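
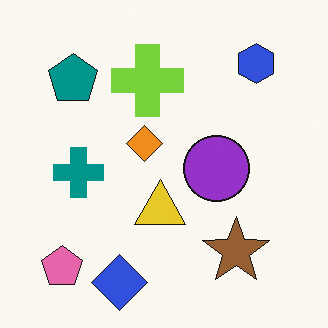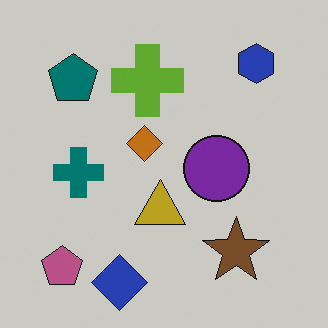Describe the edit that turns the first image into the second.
The image was darkened a little.

Every pixel — background and shapes alike — is uniformly darkened.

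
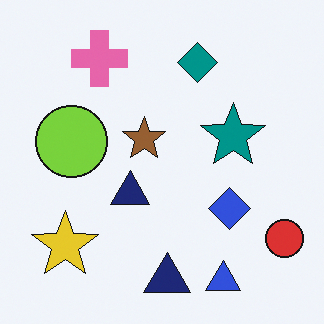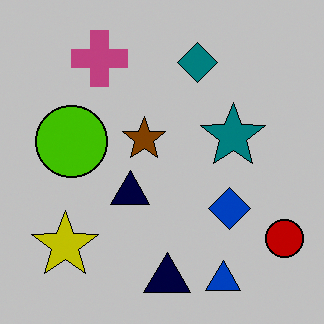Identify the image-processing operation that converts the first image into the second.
This is the original image heavily posterized to just a handful of flat colors.

Each flat color has snapped to a coarser quantized level — most visibly, the near-white background has dropped to a flat grey.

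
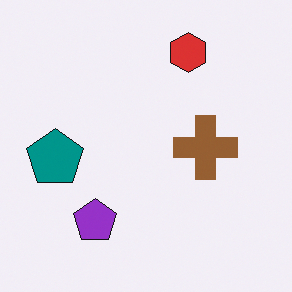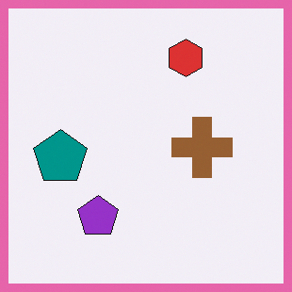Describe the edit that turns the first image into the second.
It was framed with a pink border.

A solid pink frame runs around the edge of the second image, with the content slightly shrunk inside it.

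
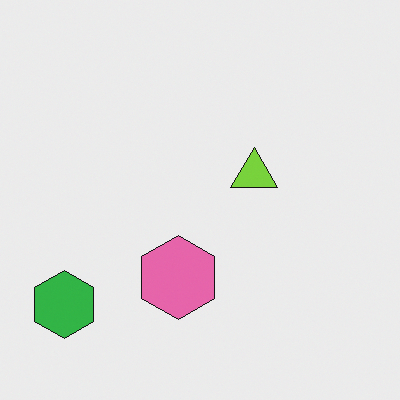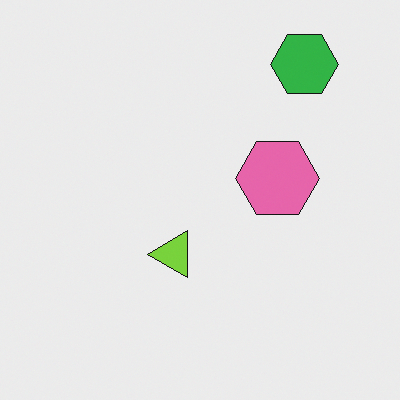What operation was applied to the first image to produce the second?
The transformation is: transposed (reflected across the top-left ↔ bottom-right diagonal).

Shapes have swapped their row and column positions — what was in the top-right is now in the bottom-left — a diagonal reflection.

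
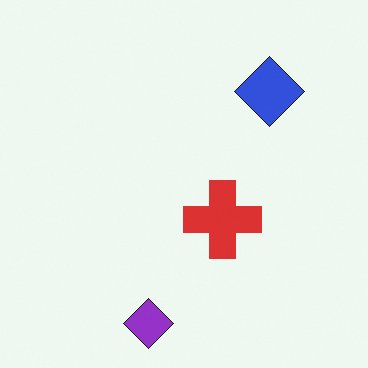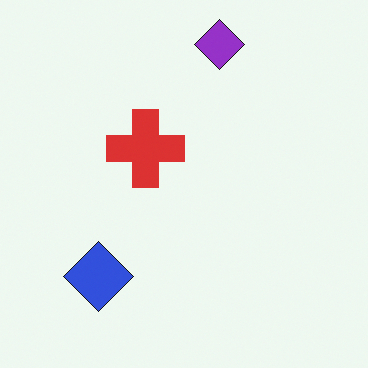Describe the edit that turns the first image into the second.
The image was rotated 180°.

The purple diamond sits in the bottom of the first image and the top of the second — consistent with a whole-image 180° rotation.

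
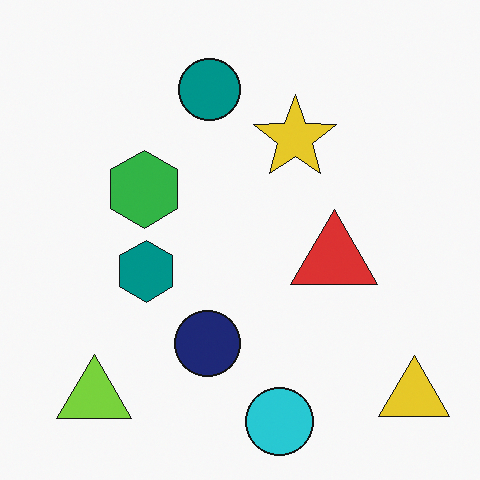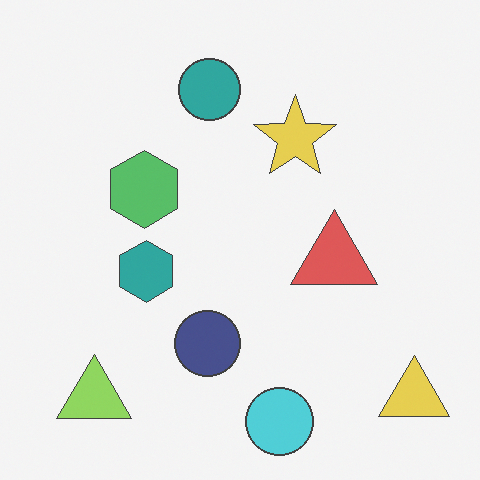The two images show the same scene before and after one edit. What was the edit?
Given slightly reduced contrast.

Tones are pushed toward mid-grey across the whole image — a global contrast change.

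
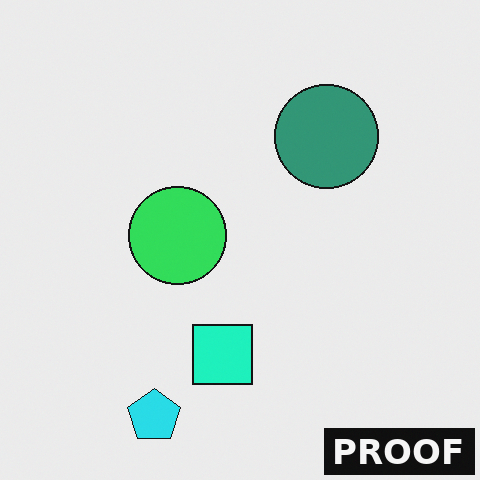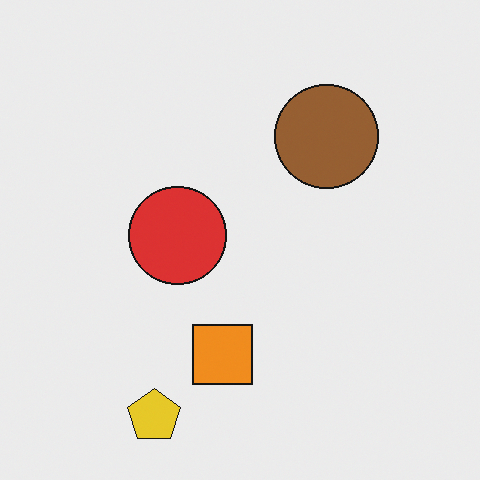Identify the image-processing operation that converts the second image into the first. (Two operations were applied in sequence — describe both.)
The transformation is: hue-shifted noticeably, then watermarked with the text "PROOF" in the lower-right corner.

Every shape's color has rotated by the same amount around the hue wheel — a uniform hue shift. A dark label reading "PROOF" appears in the lower-right corner.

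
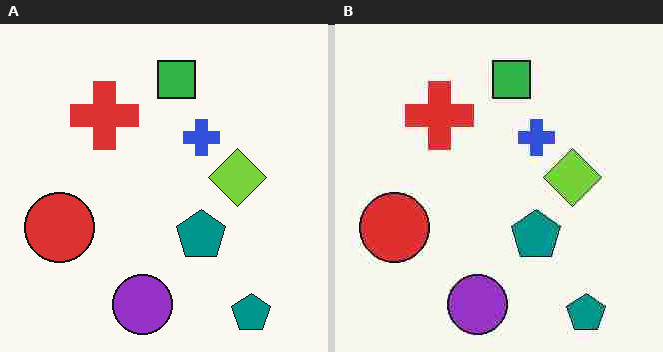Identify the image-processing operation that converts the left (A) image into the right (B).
The image was degraded with heavy JPEG compression.

Blocky 8×8 compression artifacts appear around shape edges and the flat background shows ringing — characteristic JPEG degradation.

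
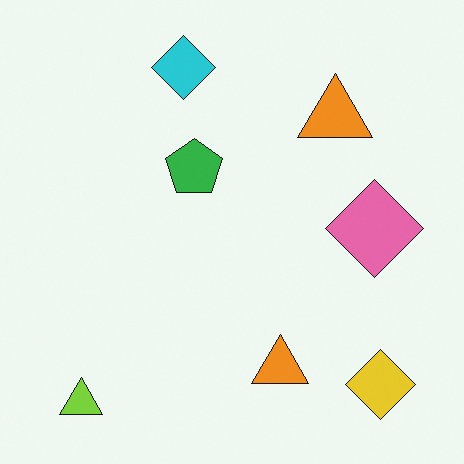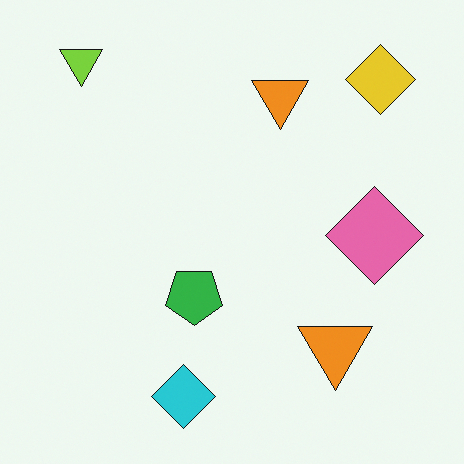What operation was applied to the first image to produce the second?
The image was flipped vertically (top ↔ bottom).

The lime triangle is in the bottom-left of the first image and the top-left of the second — shapes on opposite sides of the horizontal midline have swapped in a mirror flip.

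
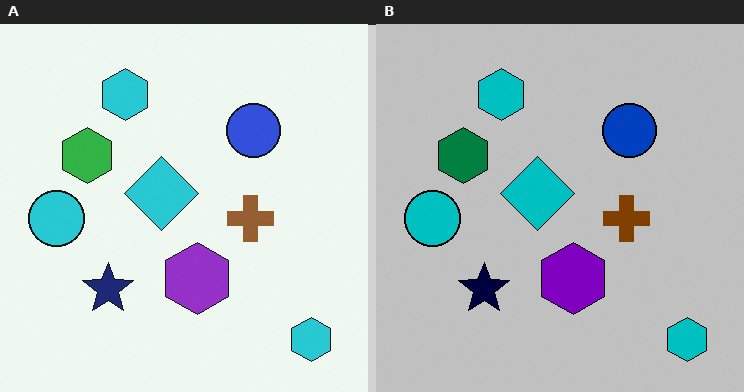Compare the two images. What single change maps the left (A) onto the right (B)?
This is the original image heavily posterized to just a handful of flat colors.

Each flat color has snapped to a coarser quantized level — most visibly, the near-white background has dropped to a flat grey.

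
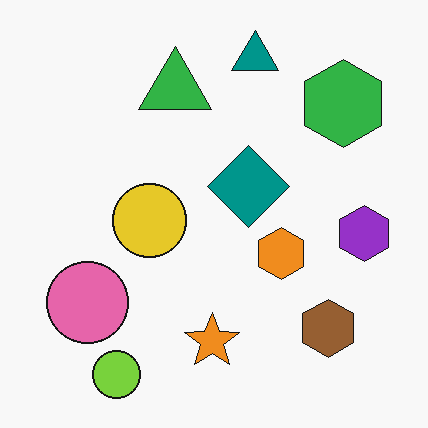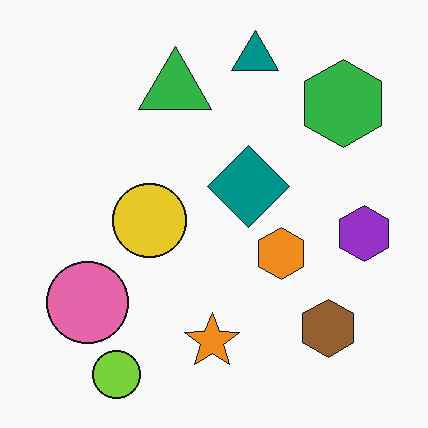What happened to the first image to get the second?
This is the original image JPEG-compressed with visible artifacts.

Blocky 8×8 compression artifacts appear around shape edges and the flat background shows ringing — characteristic JPEG degradation.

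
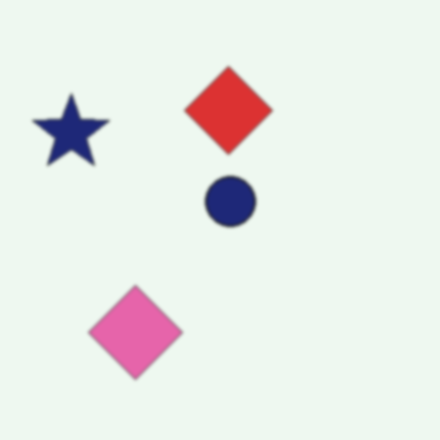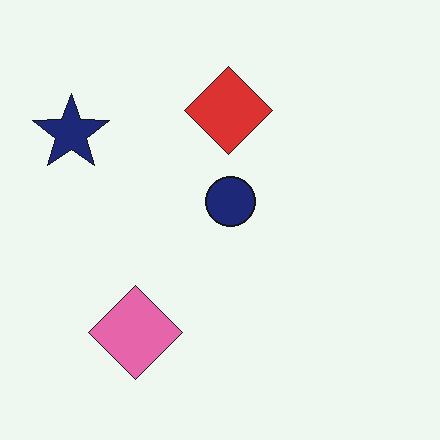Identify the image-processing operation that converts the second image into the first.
It was slightly softened.

Shape edges and outlines are uniformly softened across the whole image.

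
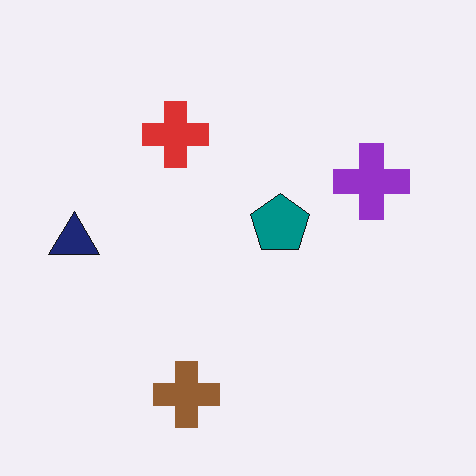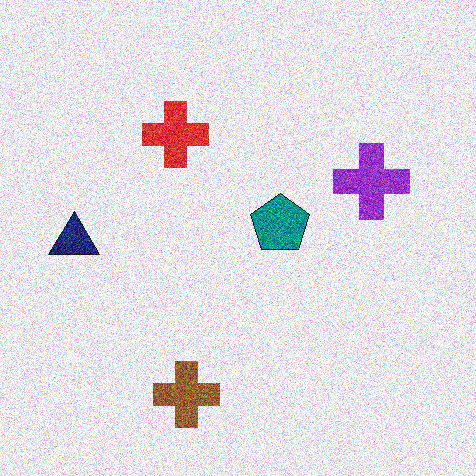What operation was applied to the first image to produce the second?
The second image is the first degraded with heavy additive noise.

Random speckle covers the whole image, including the flat background.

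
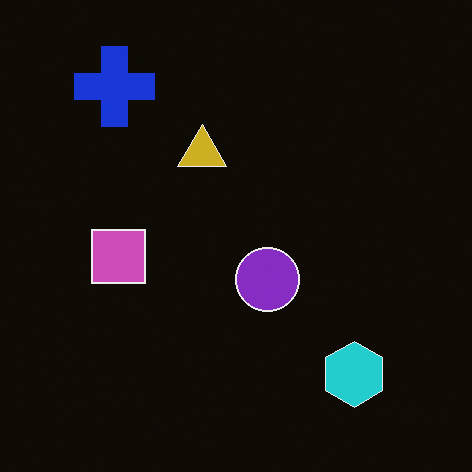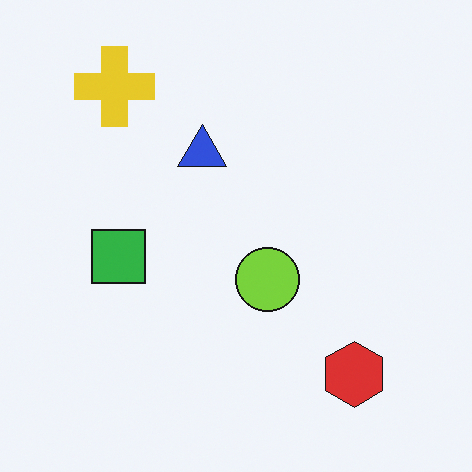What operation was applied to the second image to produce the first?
It was color-inverted (negative).

The light background has become dark and every shape's color is its complement — a photographic negative.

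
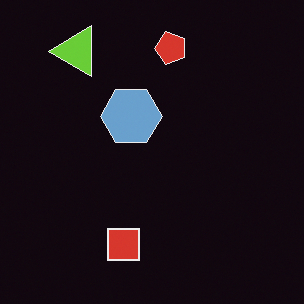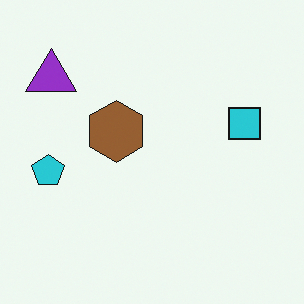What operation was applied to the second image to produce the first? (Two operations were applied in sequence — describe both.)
The image was color-inverted (negative), then transposed (reflected across the top-left ↔ bottom-right diagonal).

The light background has become dark and every shape's color is its complement — a photographic negative. Shapes have swapped their row and column positions — what was in the top-right is now in the bottom-left — a diagonal reflection.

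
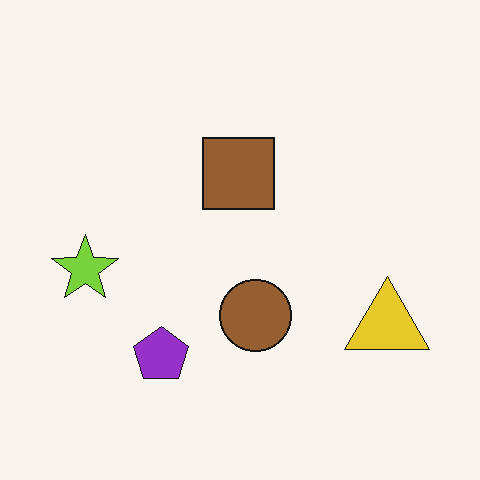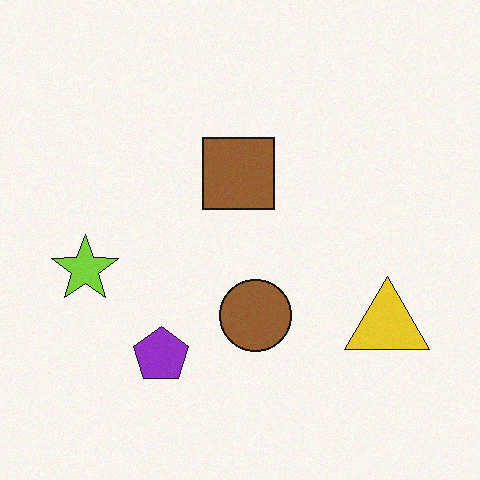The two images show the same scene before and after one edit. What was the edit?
This is the original image degraded with a light layer of grain.

Random speckle covers the whole image, including the flat background.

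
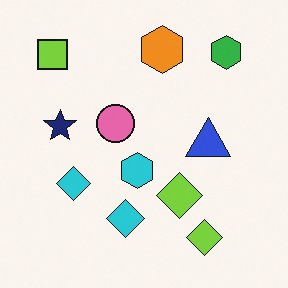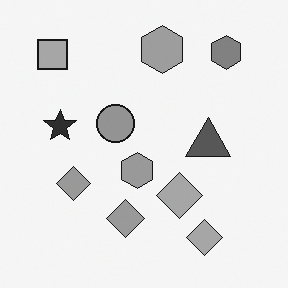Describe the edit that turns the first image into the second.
The second image is the first converted to grayscale.

All color is removed — every shape is now a shade of grey.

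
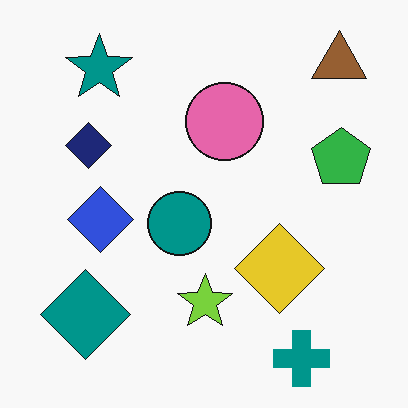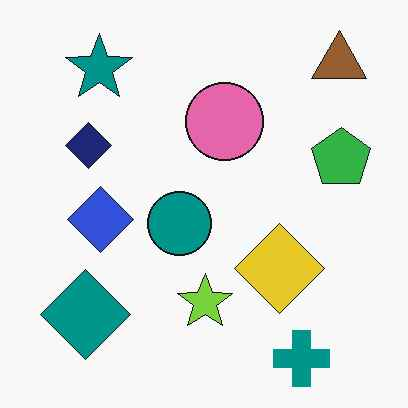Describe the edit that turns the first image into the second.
The image was JPEG-compressed with visible artifacts.

Blocky 8×8 compression artifacts appear around shape edges and the flat background shows ringing — characteristic JPEG degradation.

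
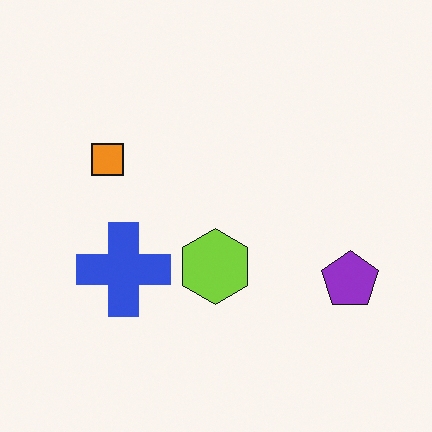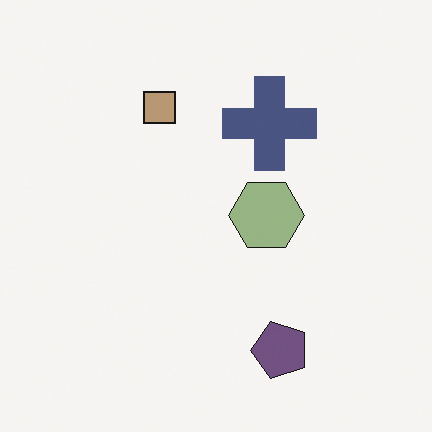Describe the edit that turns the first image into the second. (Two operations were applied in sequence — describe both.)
The second image is the first heavily desaturated, then transposed (reflected across the top-left ↔ bottom-right diagonal).

All colors are more muted and greyish — a global saturation change. Shapes have swapped their row and column positions — what was in the top-right is now in the bottom-left — a diagonal reflection.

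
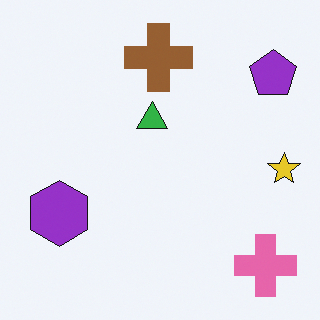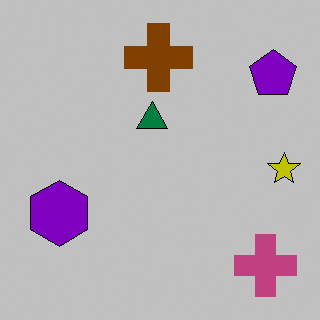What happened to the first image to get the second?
Heavily posterized to just a handful of flat colors.

Each flat color has snapped to a coarser quantized level — most visibly, the near-white background has dropped to a flat grey.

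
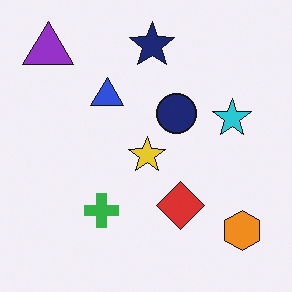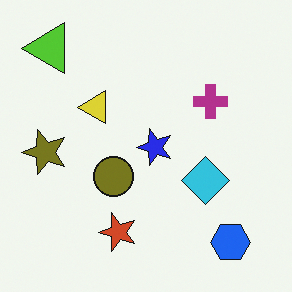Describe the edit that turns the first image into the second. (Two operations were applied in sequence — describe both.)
It was transposed (reflected across the top-left ↔ bottom-right diagonal), then hue-shifted by a large amount.

Shapes have swapped their row and column positions — what was in the top-right is now in the bottom-left — a diagonal reflection. Every shape's color has rotated by the same amount around the hue wheel — a uniform hue shift.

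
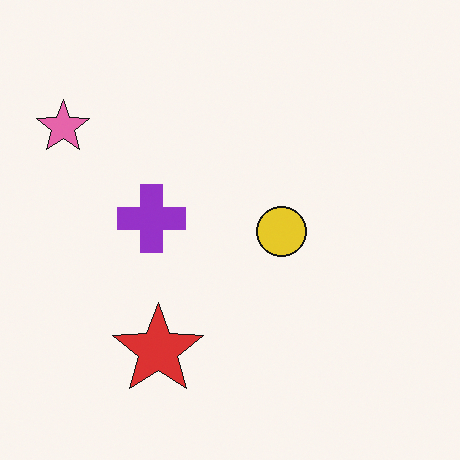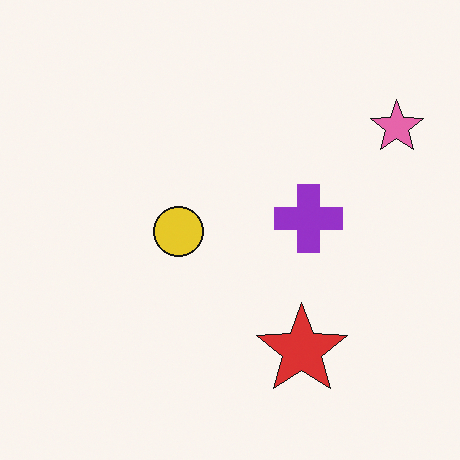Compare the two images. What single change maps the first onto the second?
The second image is the first flipped horizontally (left ↔ right).

The pink star is in the top-left of the first image and the top-right of the second — shapes on opposite sides of the vertical midline have swapped in a mirror flip.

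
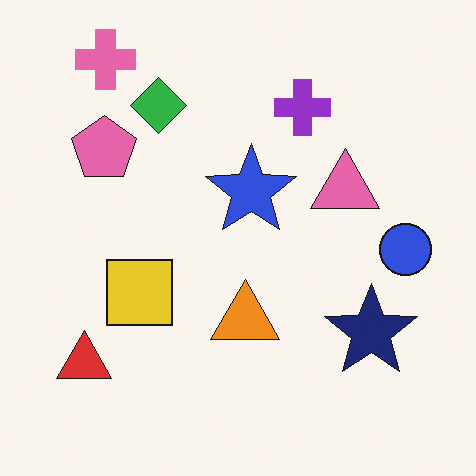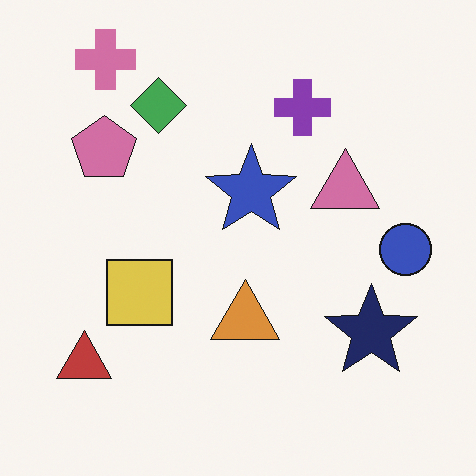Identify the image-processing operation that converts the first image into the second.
This is the original image slightly desaturated.

All colors are more muted and greyish — a global saturation change.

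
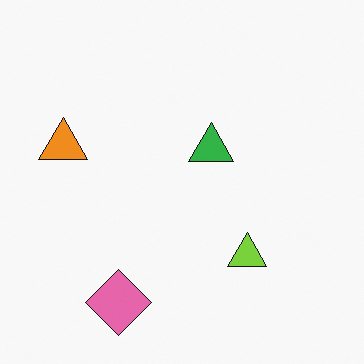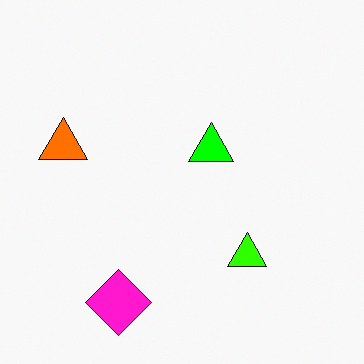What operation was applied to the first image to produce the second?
The second image is the first heavily oversaturated.

All colors are more vivid — a global saturation change.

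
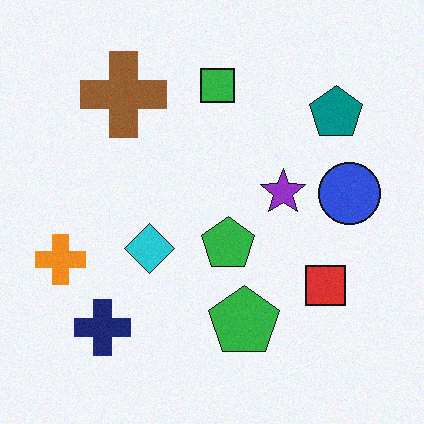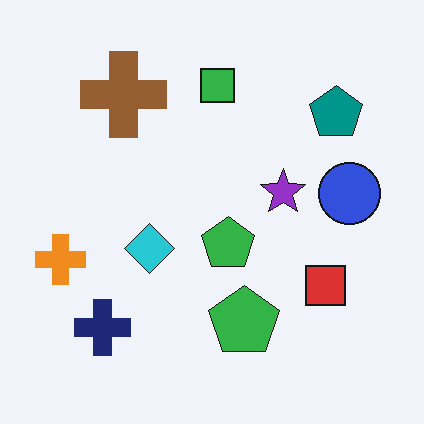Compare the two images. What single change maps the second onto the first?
The first image is the second degraded with a light layer of grain.

Random speckle covers the whole image, including the flat background.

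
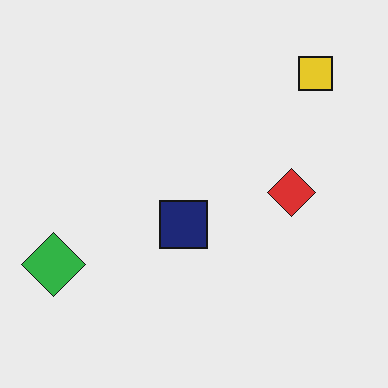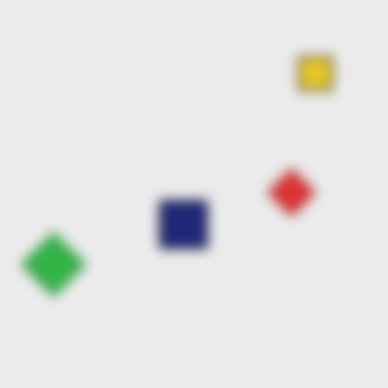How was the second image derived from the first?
Heavily blurred.

Shape edges and outlines are uniformly softened across the whole image.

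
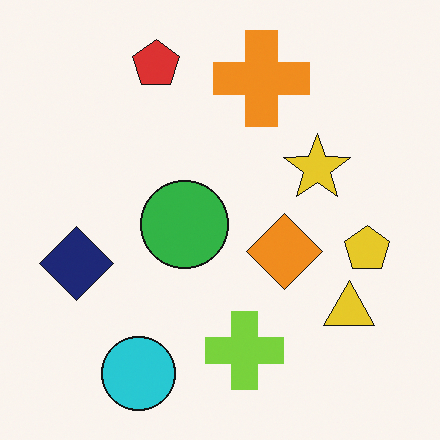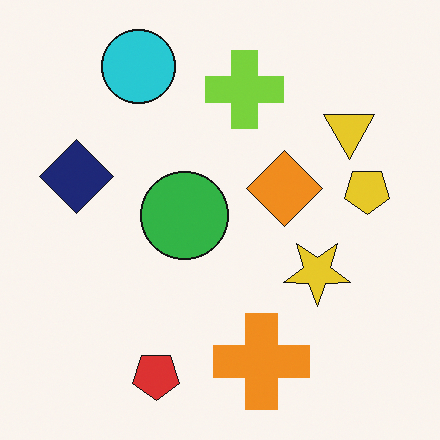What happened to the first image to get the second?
The transformation is: flipped vertically (top ↔ bottom).

The red pentagon is in the top of the first image and the bottom of the second — shapes on opposite sides of the horizontal midline have swapped in a mirror flip.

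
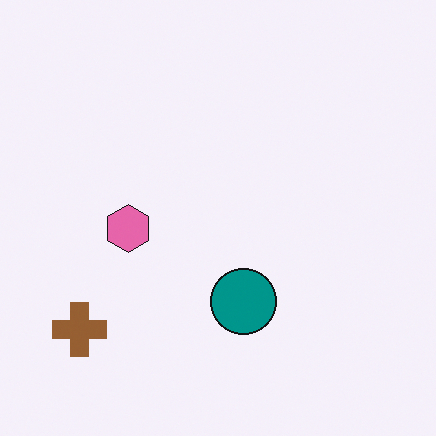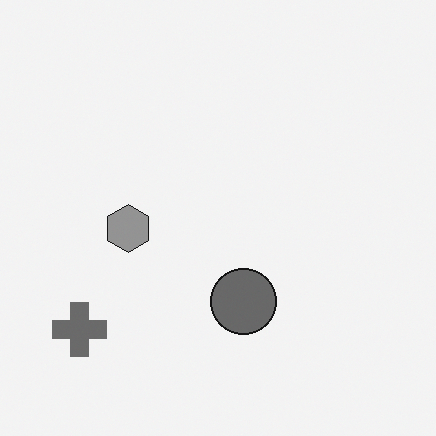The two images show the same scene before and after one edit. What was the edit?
The transformation is: converted to grayscale.

All color is removed — every shape is now a shade of grey.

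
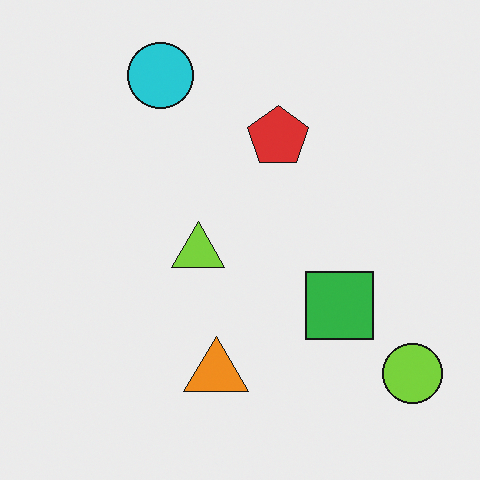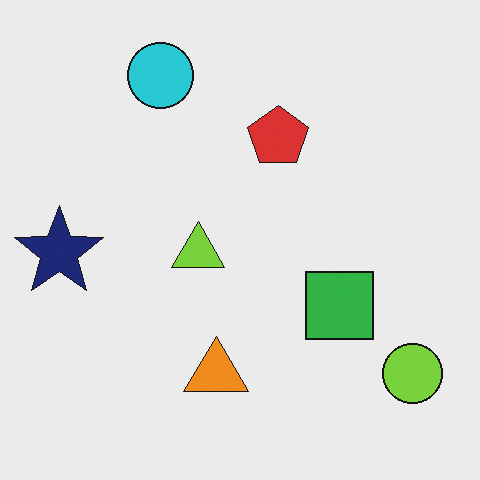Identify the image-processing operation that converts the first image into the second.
Overlaid with an additional navy star.

A navy star appears in the second image that is absent from the first.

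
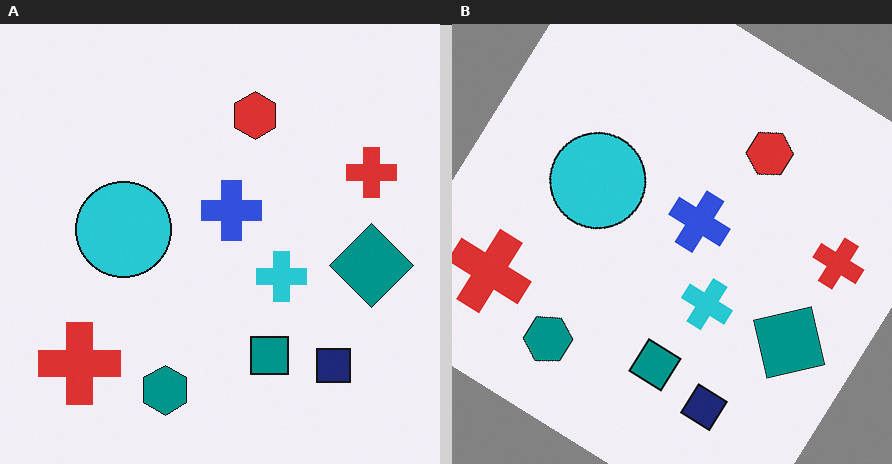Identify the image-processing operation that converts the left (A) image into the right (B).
It was rotated clockwise by a large amount — several tens of degrees.

Every shape is tilted by the same angle and the image corners show triangular fill wedges — a whole-image rotation by a non-right angle.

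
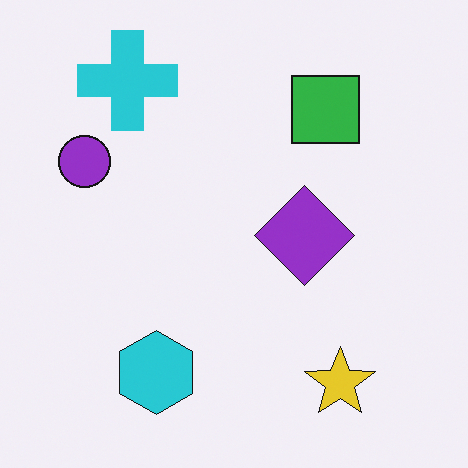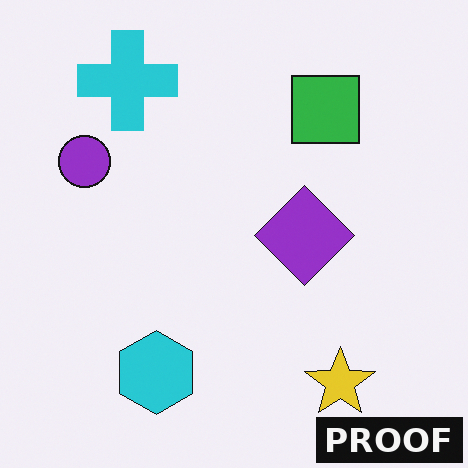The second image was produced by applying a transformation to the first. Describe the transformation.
The image was watermarked with the text "PROOF" in the lower-right corner.

A dark label reading "PROOF" appears in the lower-right corner.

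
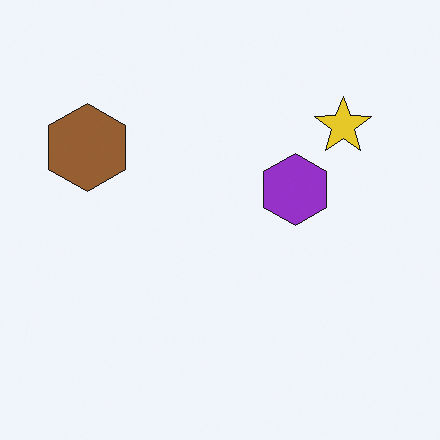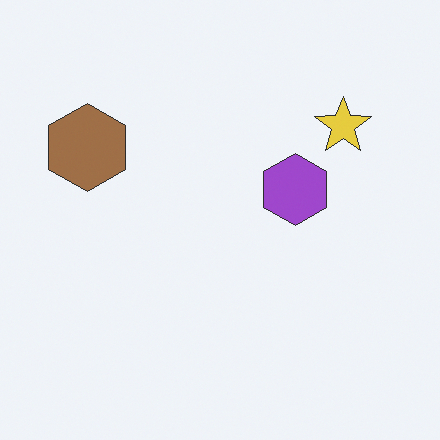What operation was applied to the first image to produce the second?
The second image is the first given slightly reduced contrast.

Tones are pushed toward mid-grey across the whole image — a global contrast change.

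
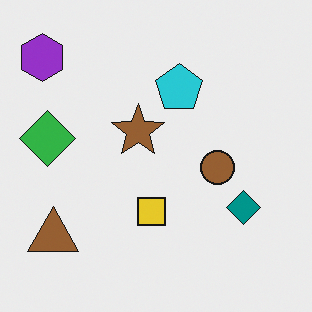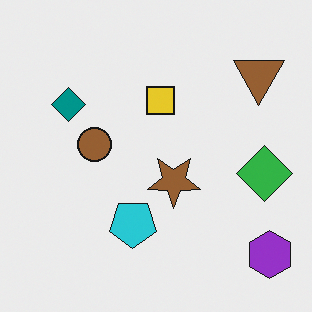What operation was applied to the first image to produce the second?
The image was rotated 180°.

The purple hexagon sits in the top-left of the first image and the bottom-right of the second — consistent with a whole-image 180° rotation.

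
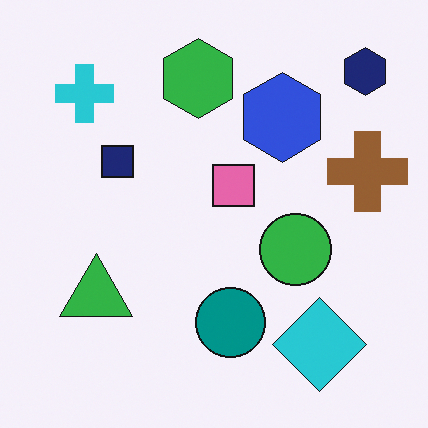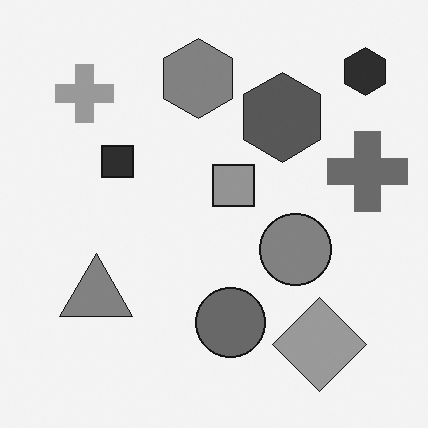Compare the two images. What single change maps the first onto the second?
The second image is the first converted to grayscale.

All color is removed — every shape is now a shade of grey.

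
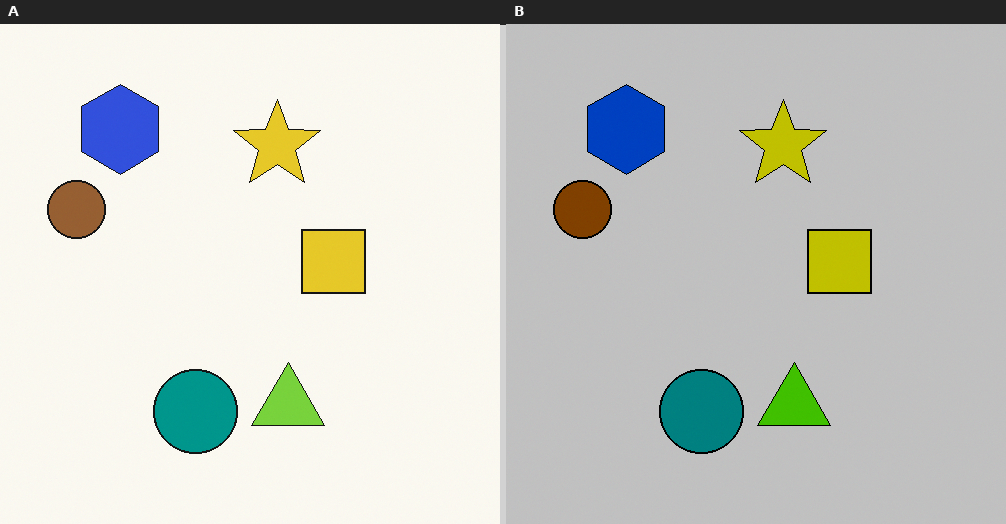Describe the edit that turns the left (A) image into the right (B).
It was heavily posterized to just a handful of flat colors.

Each flat color has snapped to a coarser quantized level — most visibly, the near-white background has dropped to a flat grey.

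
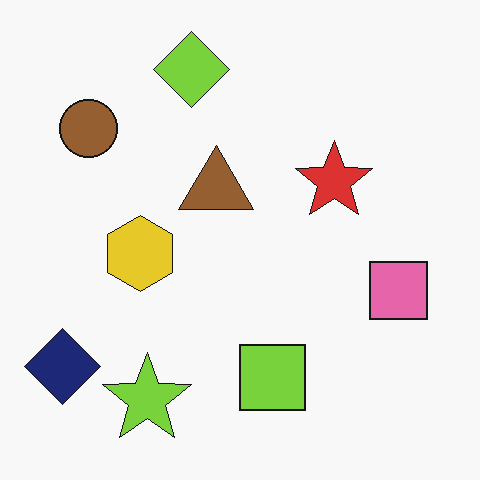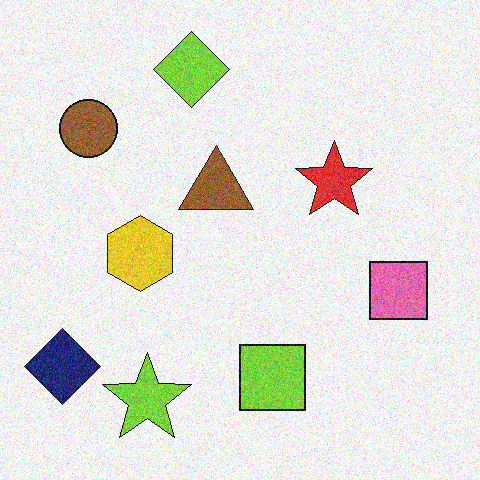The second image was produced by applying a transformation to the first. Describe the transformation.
The transformation is: degraded with moderate additive noise.

Random speckle covers the whole image, including the flat background.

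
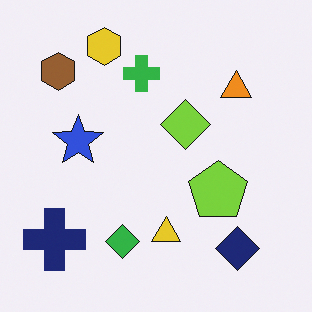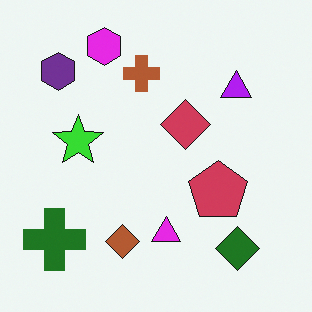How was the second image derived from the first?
The image was hue-shifted through roughly half the color wheel.

Every shape's color has rotated by the same amount around the hue wheel — a uniform hue shift.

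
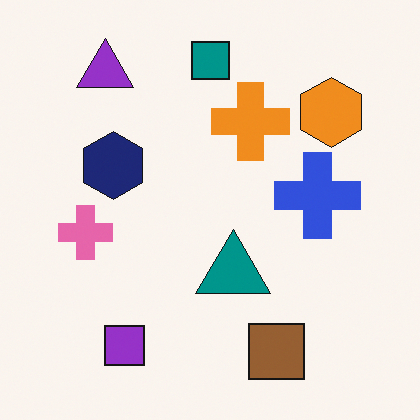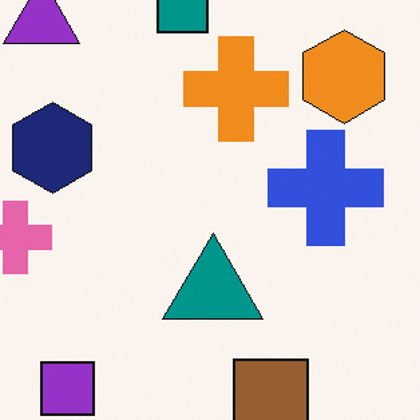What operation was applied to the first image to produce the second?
The second image is the first cropped to a modestly smaller region and rescaled.

The visible shapes are larger and the field of view is narrower; shapes near the original edges may be partly or wholly outside the frame — a crop-and-rescale.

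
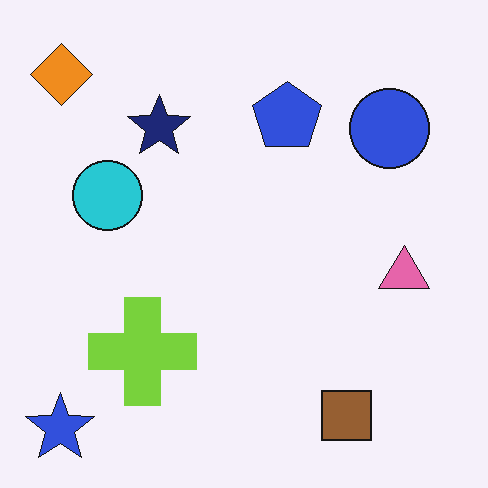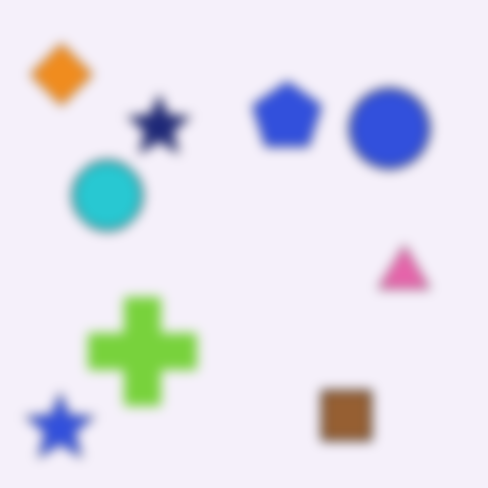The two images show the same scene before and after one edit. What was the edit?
This is the original image heavily blurred.

Shape edges and outlines are uniformly softened across the whole image.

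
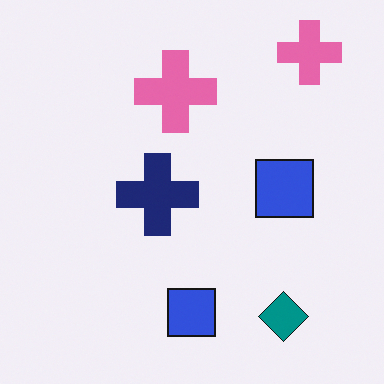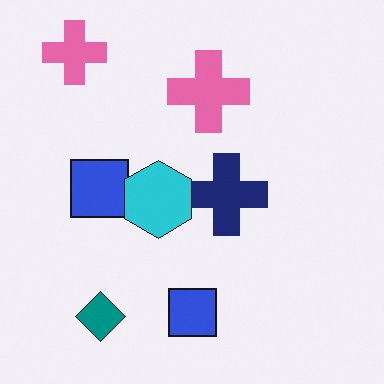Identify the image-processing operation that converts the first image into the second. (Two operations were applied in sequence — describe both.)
Flipped horizontally (left ↔ right), then overlaid with an additional cyan hexagon.

The teal diamond is in the bottom-right of the first image and the bottom-left of the second — shapes on opposite sides of the vertical midline have swapped in a mirror flip. A cyan hexagon appears in the second image that is absent from the first.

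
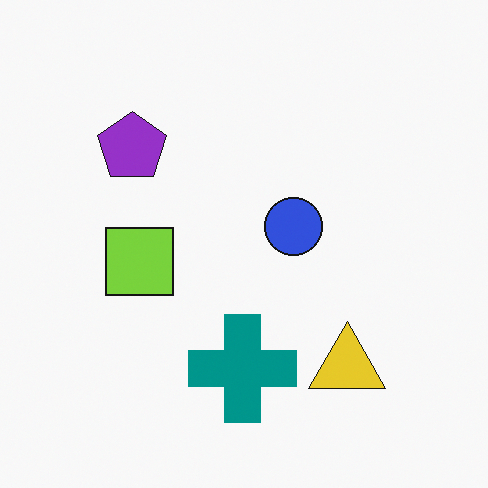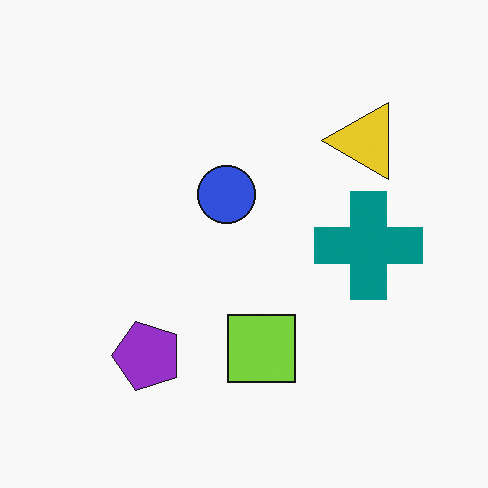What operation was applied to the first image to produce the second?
The transformation is: rotated 90° counter-clockwise.

The yellow triangle sits in the bottom-right of the first image and the top-right of the second — consistent with a whole-image 90° counter-clockwise rotation.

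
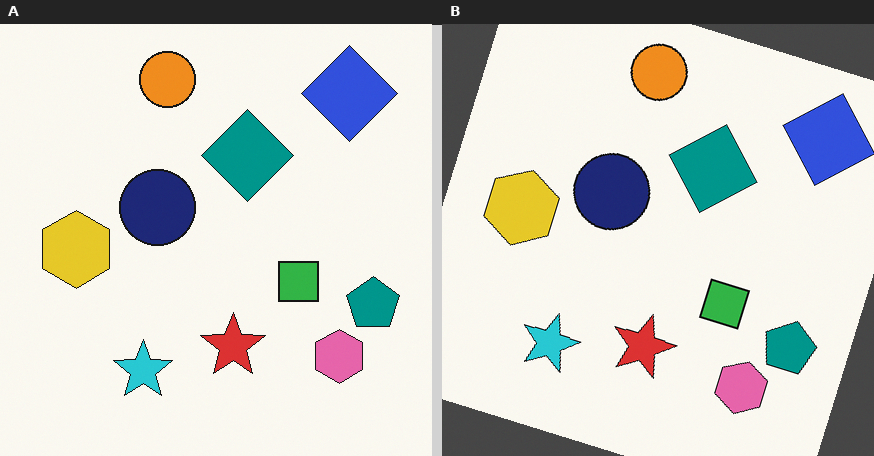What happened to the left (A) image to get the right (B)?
It was rotated clockwise by a clearly visible amount.

Every shape is tilted by the same angle and the image corners show triangular fill wedges — a whole-image rotation by a non-right angle.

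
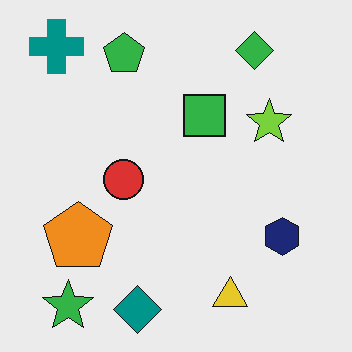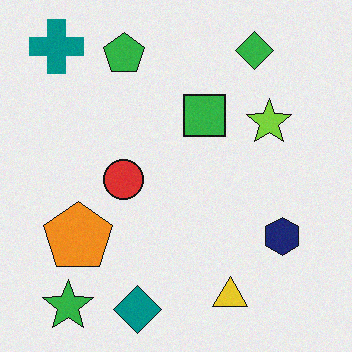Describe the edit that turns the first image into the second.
Degraded with subtle gaussian noise.

Random speckle covers the whole image, including the flat background.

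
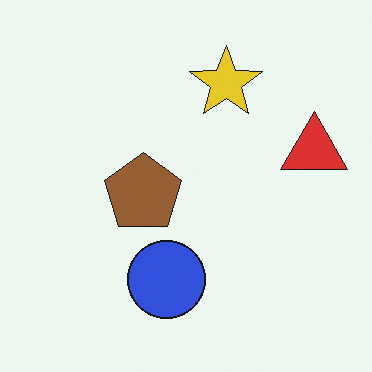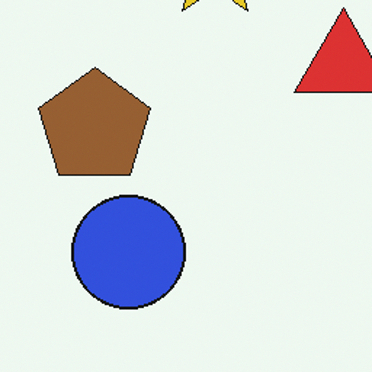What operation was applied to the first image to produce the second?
Cropped to a modestly smaller region and rescaled.

The visible shapes are larger and the field of view is narrower; shapes near the original edges may be partly or wholly outside the frame — a crop-and-rescale.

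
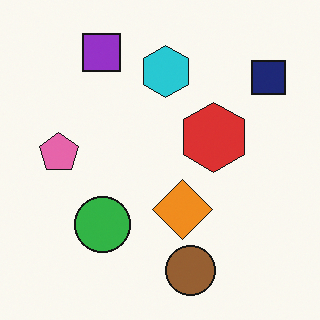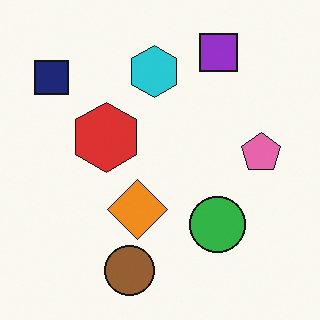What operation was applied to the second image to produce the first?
Flipped horizontally (left ↔ right).

The navy square is in the top-left of the second image and the top-right of the first — shapes on opposite sides of the vertical midline have swapped in a mirror flip.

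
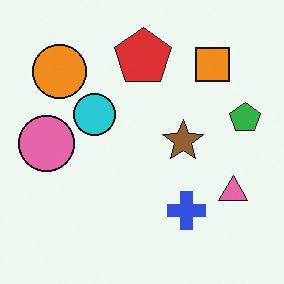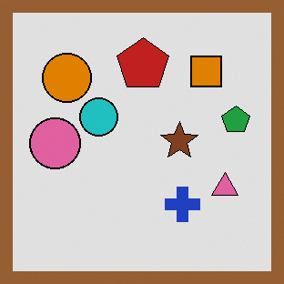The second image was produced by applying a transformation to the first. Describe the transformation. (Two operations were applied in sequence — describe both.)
Posterized to a reduced palette, then framed with a brown border.

Each flat color has snapped to a coarser quantized level — most visibly, the near-white background has dropped to a flat grey. A solid brown frame runs around the edge of the second image, with the content slightly shrunk inside it.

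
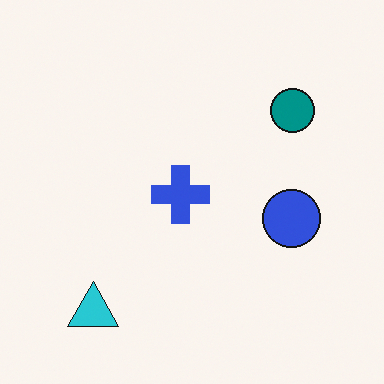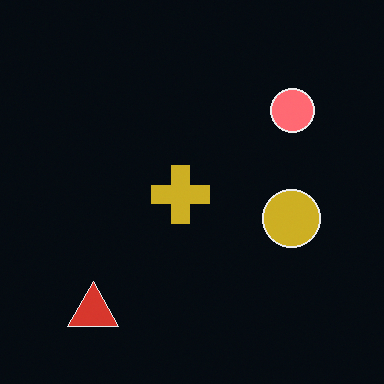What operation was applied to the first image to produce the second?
The second image is the first color-inverted (negative).

The light background has become dark and every shape's color is its complement — a photographic negative.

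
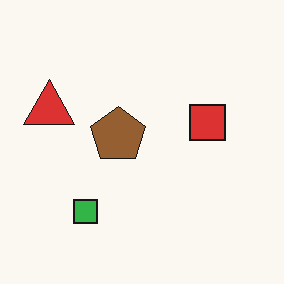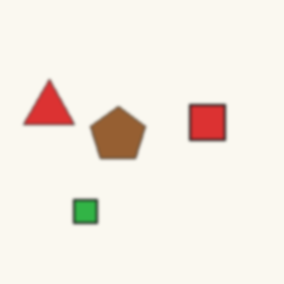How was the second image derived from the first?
This is the original image given a subtle gaussian blur.

Shape edges and outlines are uniformly softened across the whole image.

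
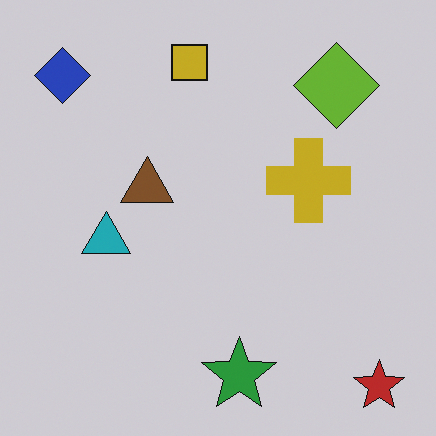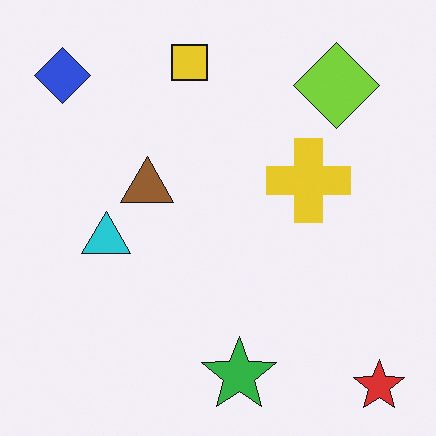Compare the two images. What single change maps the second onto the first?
It was slightly darkened.

Every pixel — background and shapes alike — is uniformly darkened.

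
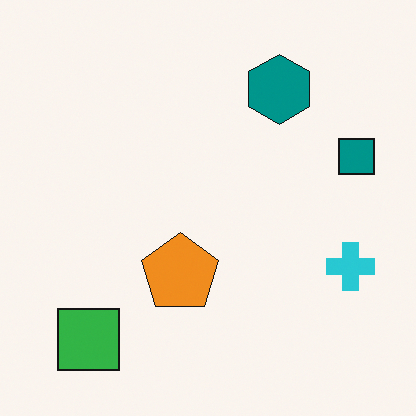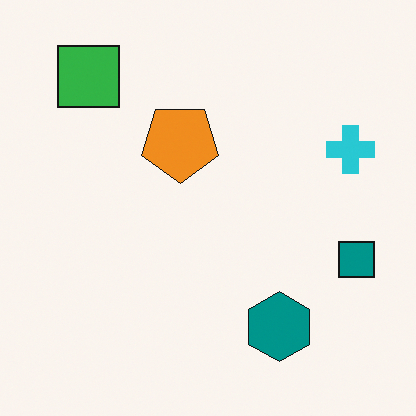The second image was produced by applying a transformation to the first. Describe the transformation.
The image was flipped vertically (top ↔ bottom).

The green square is in the bottom-left of the first image and the top-left of the second — shapes on opposite sides of the horizontal midline have swapped in a mirror flip.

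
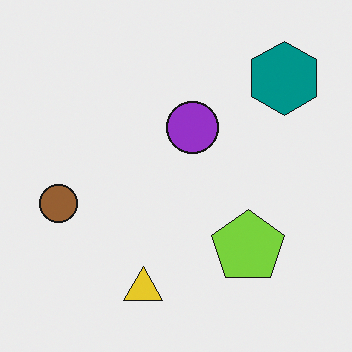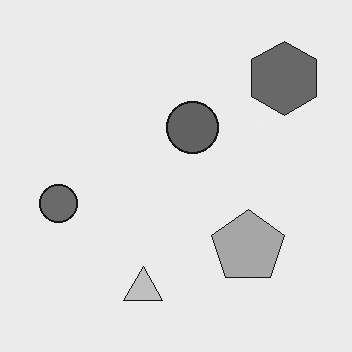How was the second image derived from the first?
The transformation is: converted to grayscale.

All color is removed — every shape is now a shade of grey.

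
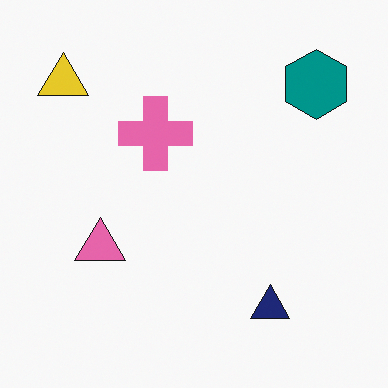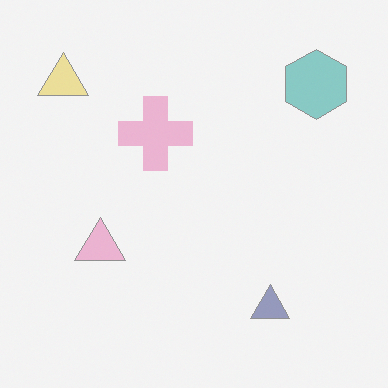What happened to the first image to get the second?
The transformation is: given much lower contrast.

Tones are pushed toward mid-grey across the whole image — a global contrast change.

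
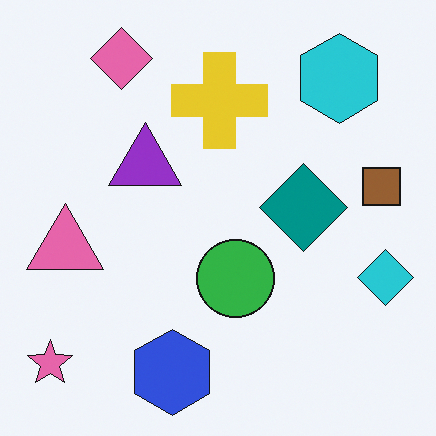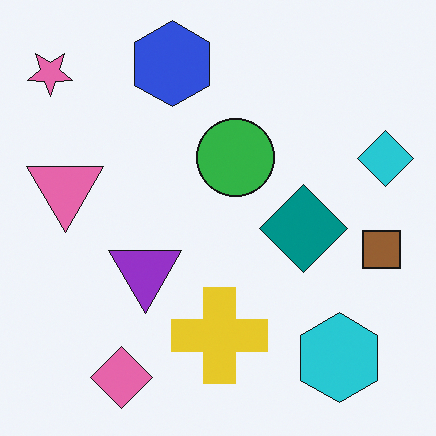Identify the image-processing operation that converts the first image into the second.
It was flipped vertically (top ↔ bottom).

The pink diamond is in the top-left of the first image and the bottom-left of the second — shapes on opposite sides of the horizontal midline have swapped in a mirror flip.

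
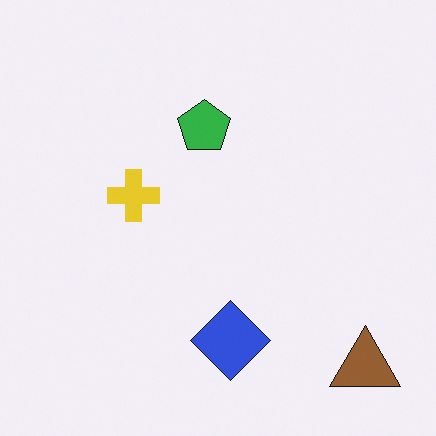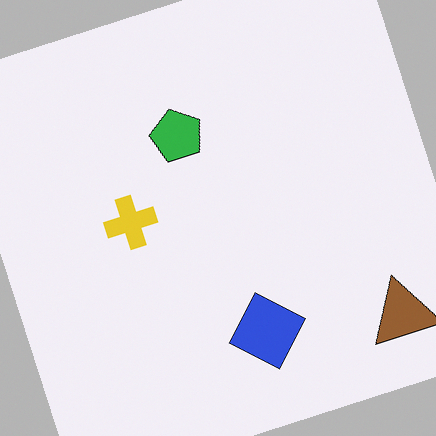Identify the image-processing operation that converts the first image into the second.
The second image is the first rotated counter-clockwise by a clearly visible amount.

Every shape is tilted by the same angle and the image corners show triangular fill wedges — a whole-image rotation by a non-right angle.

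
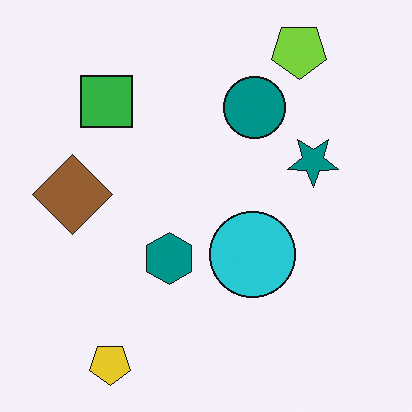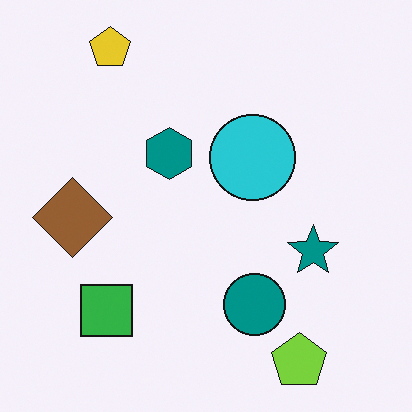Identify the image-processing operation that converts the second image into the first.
Flipped vertically (top ↔ bottom).

The yellow pentagon is in the top-left of the second image and the bottom-left of the first — shapes on opposite sides of the horizontal midline have swapped in a mirror flip.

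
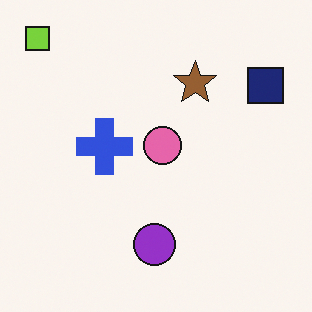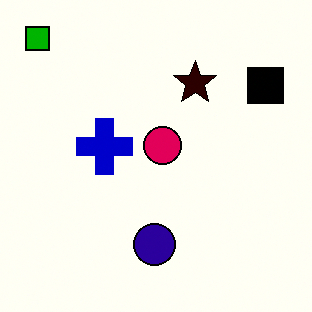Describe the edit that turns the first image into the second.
This is the original image given much higher contrast.

Tones are pushed away from mid-grey across the whole image — a global contrast change.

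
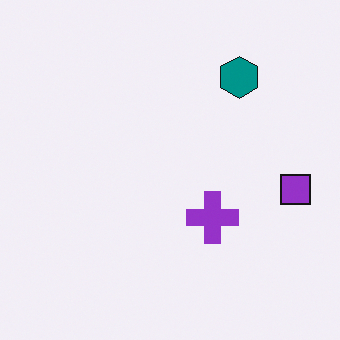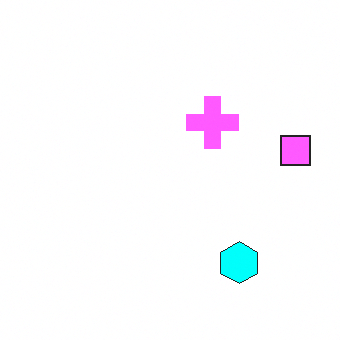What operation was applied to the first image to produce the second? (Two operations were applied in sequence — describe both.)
The image was brightened a lot, then flipped vertically (top ↔ bottom).

Every pixel — background and shapes alike — is uniformly brightened. The teal hexagon is in the top-right of the first image and the bottom-right of the second — shapes on opposite sides of the horizontal midline have swapped in a mirror flip.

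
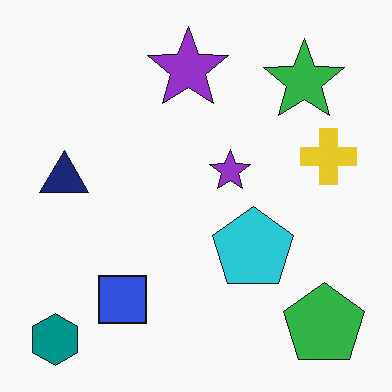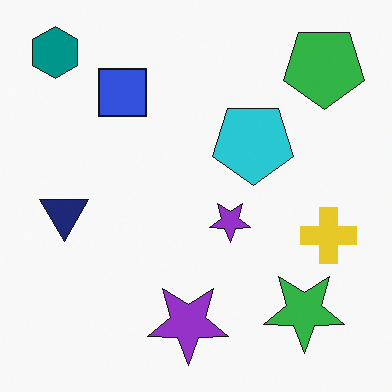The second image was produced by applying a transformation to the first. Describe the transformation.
Flipped vertically (top ↔ bottom).

The teal hexagon is in the bottom-left of the first image and the top-left of the second — shapes on opposite sides of the horizontal midline have swapped in a mirror flip.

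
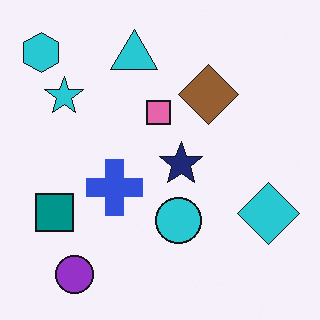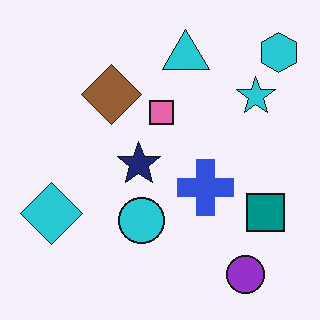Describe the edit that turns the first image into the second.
The image was flipped horizontally (left ↔ right).

The cyan hexagon is in the top-left of the first image and the top-right of the second — shapes on opposite sides of the vertical midline have swapped in a mirror flip.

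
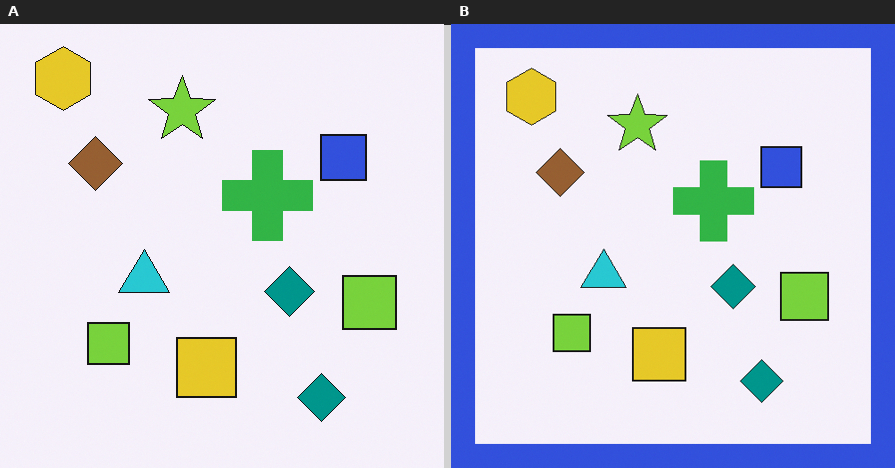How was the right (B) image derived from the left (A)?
It was framed with a blue border.

A solid blue frame runs around the edge of the right (B) image, with the content slightly shrunk inside it.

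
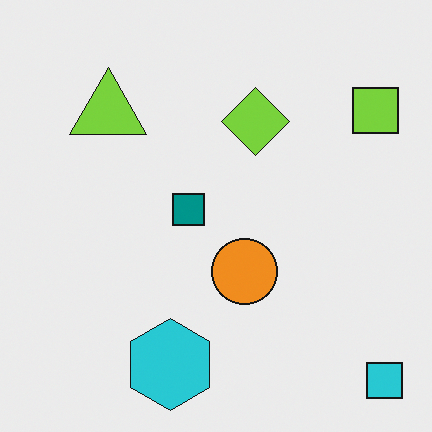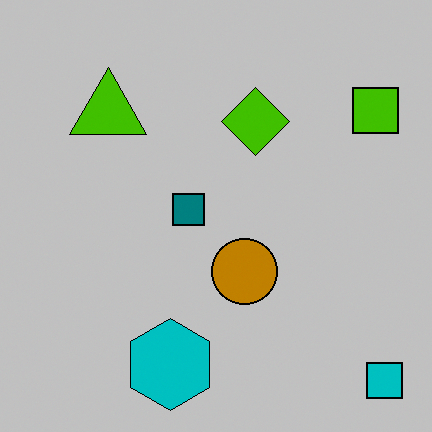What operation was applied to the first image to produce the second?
The second image is the first aggressively posterized.

Each flat color has snapped to a coarser quantized level — most visibly, the near-white background has dropped to a flat grey.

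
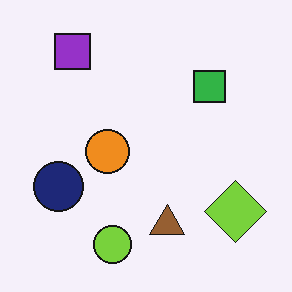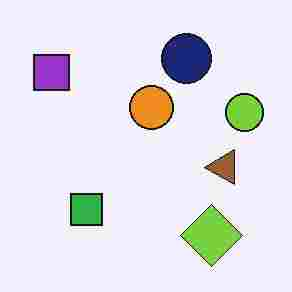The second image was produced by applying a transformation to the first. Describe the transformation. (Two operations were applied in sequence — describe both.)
The transformation is: transposed (reflected across the top-left ↔ bottom-right diagonal), then degraded with heavy JPEG compression.

Shapes have swapped their row and column positions — what was in the top-right is now in the bottom-left — a diagonal reflection. Blocky 8×8 compression artifacts appear around shape edges and the flat background shows ringing — characteristic JPEG degradation.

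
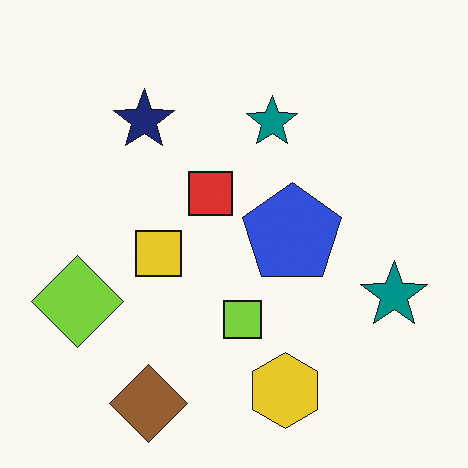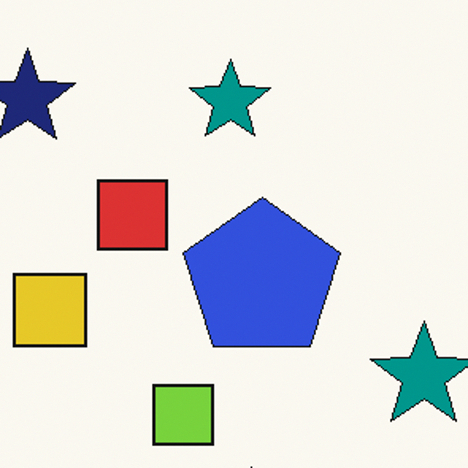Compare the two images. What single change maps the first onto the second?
The transformation is: cropped slightly and scaled back up.

The visible shapes are larger and the field of view is narrower; shapes near the original edges may be partly or wholly outside the frame — a crop-and-rescale.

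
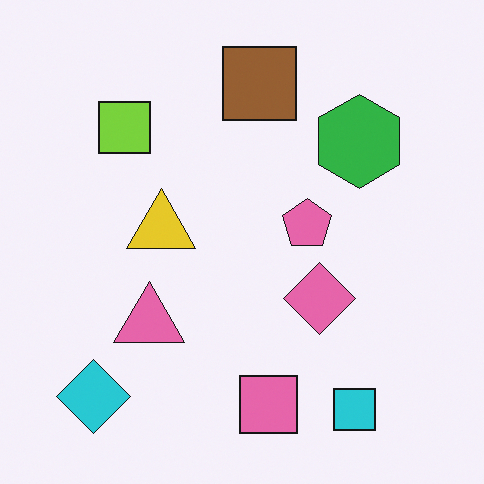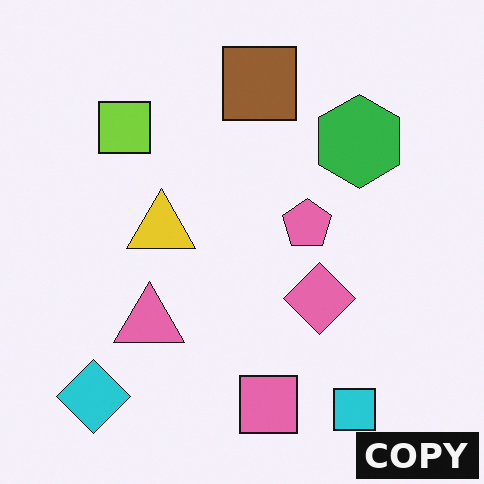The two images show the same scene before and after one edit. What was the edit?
This is the original image watermarked with the text "COPY" in the lower-right corner.

A dark label reading "COPY" appears in the lower-right corner.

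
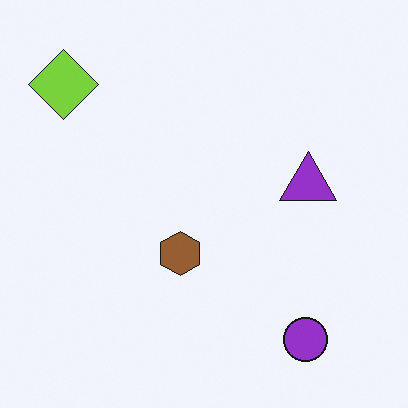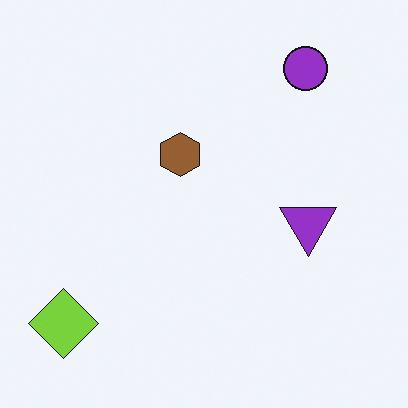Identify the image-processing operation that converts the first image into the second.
It was flipped vertically (top ↔ bottom).

The purple circle is in the bottom-right of the first image and the top-right of the second — shapes on opposite sides of the horizontal midline have swapped in a mirror flip.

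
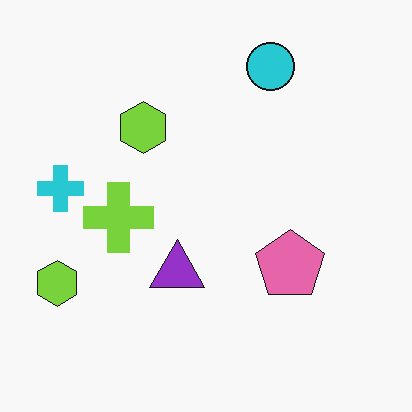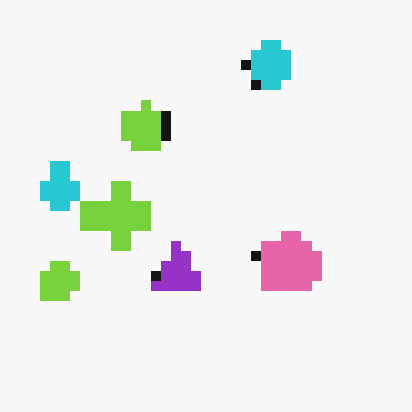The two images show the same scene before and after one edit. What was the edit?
This is the original image heavily pixelated into large blocks.

Shapes are reduced to large square blocks; fine edges and outlines are lost — a downscale-then-upscale (mosaic) effect.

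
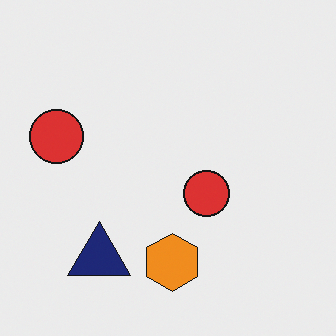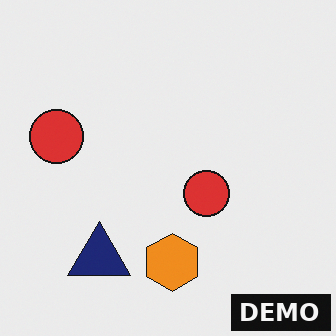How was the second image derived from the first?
The image was watermarked with the text "DEMO" in the lower-right corner.

A dark label reading "DEMO" appears in the lower-right corner.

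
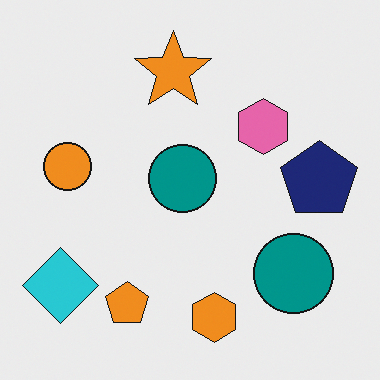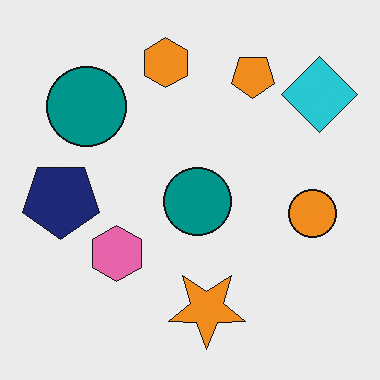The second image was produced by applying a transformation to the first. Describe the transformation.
Rotated 180°.

The cyan diamond sits in the bottom-left of the first image and the top-right of the second — consistent with a whole-image 180° rotation.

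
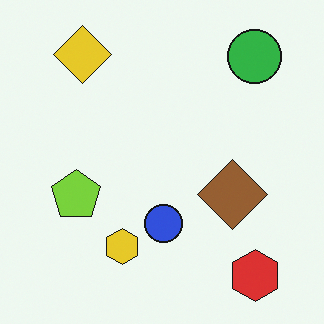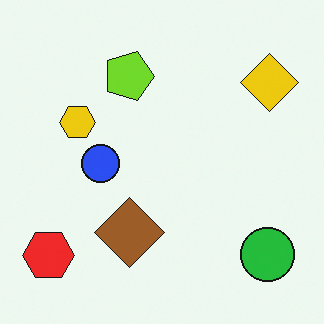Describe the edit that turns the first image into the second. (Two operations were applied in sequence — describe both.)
The transformation is: slightly oversaturated, then rotated 90° clockwise.

All colors are more vivid — a global saturation change. The red hexagon sits in the bottom-right of the first image and the bottom-left of the second — consistent with a whole-image 90° clockwise rotation.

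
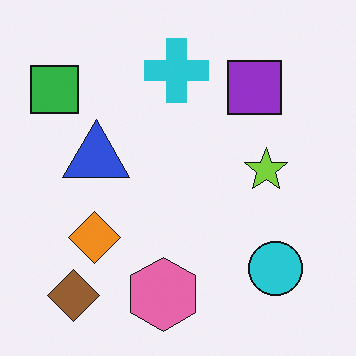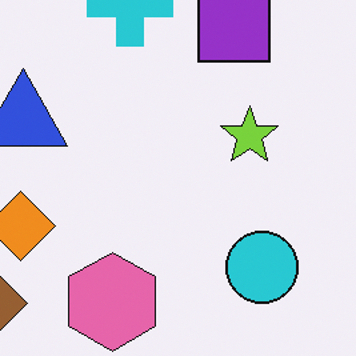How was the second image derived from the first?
The image was cropped slightly and scaled back up.

The visible shapes are larger and the field of view is narrower; shapes near the original edges may be partly or wholly outside the frame — a crop-and-rescale.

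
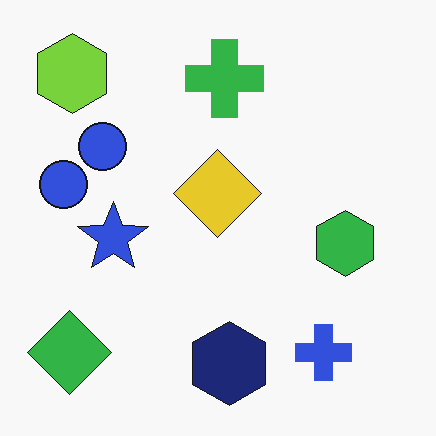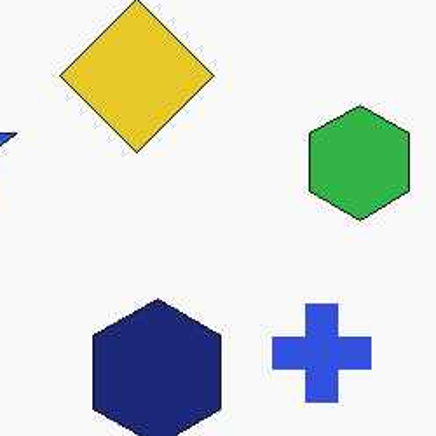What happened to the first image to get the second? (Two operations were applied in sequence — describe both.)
The image was given moderate JPEG compression, then cropped tightly and scaled back up.

Blocky 8×8 compression artifacts appear around shape edges and the flat background shows ringing — characteristic JPEG degradation. The visible shapes are larger and the field of view is narrower; shapes near the original edges may be partly or wholly outside the frame — a crop-and-rescale.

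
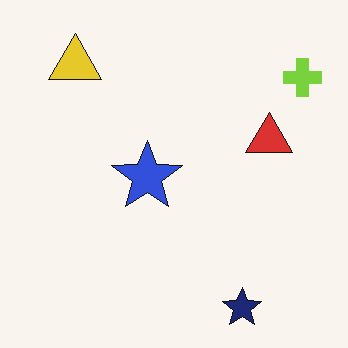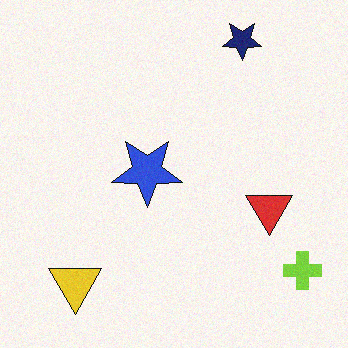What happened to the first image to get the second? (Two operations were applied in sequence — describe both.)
Degraded with light additive noise, then flipped vertically (top ↔ bottom).

Random speckle covers the whole image, including the flat background. The navy star is in the bottom-right of the first image and the top-right of the second — shapes on opposite sides of the horizontal midline have swapped in a mirror flip.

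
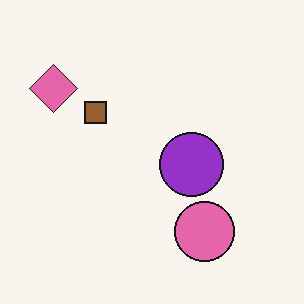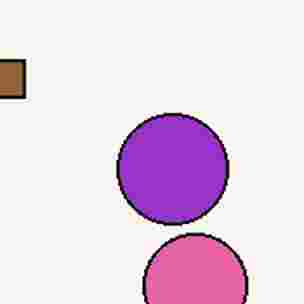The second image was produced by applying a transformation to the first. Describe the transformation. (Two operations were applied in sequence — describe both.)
It was cropped tightly and scaled back up, then heavily JPEG-compressed with obvious blocking artifacts.

The visible shapes are larger and the field of view is narrower; shapes near the original edges may be partly or wholly outside the frame — a crop-and-rescale. Blocky 8×8 compression artifacts appear around shape edges and the flat background shows ringing — characteristic JPEG degradation.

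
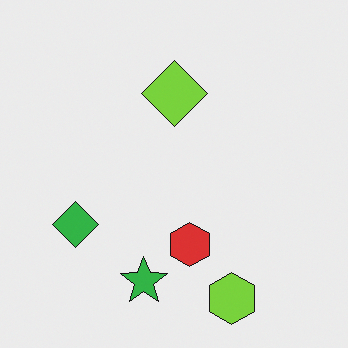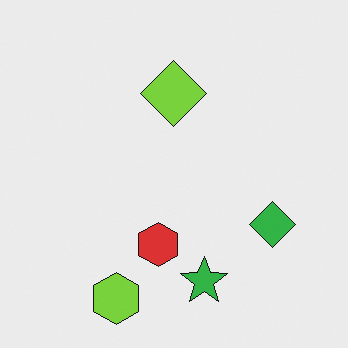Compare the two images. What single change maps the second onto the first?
The first image is the second flipped horizontally (left ↔ right).

The green diamond is in the right of the second image and the left of the first — shapes on opposite sides of the vertical midline have swapped in a mirror flip.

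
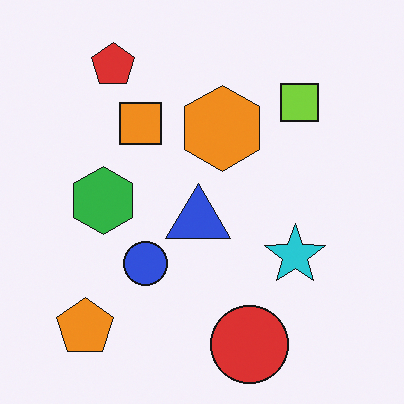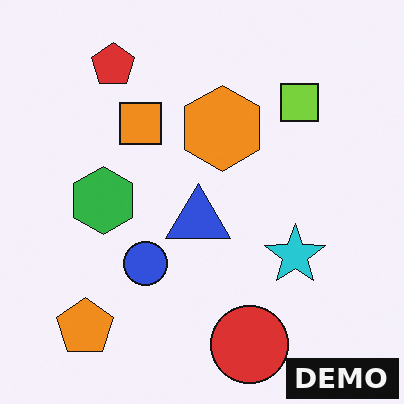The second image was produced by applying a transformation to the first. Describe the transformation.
The image was watermarked with the text "DEMO" in the lower-right corner.

A dark label reading "DEMO" appears in the lower-right corner.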